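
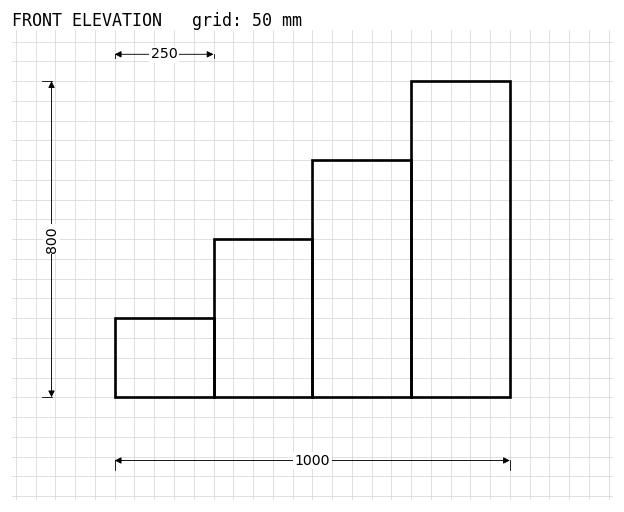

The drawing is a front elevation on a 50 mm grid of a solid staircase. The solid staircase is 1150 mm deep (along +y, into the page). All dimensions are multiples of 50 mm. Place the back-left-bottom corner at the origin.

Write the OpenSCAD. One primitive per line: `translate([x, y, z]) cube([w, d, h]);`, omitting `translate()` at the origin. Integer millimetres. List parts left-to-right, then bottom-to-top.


cube([250, 1150, 200]);
translate([250, 0, 0]) cube([250, 1150, 400]);
translate([500, 0, 0]) cube([250, 1150, 600]);
translate([750, 0, 0]) cube([250, 1150, 800]);


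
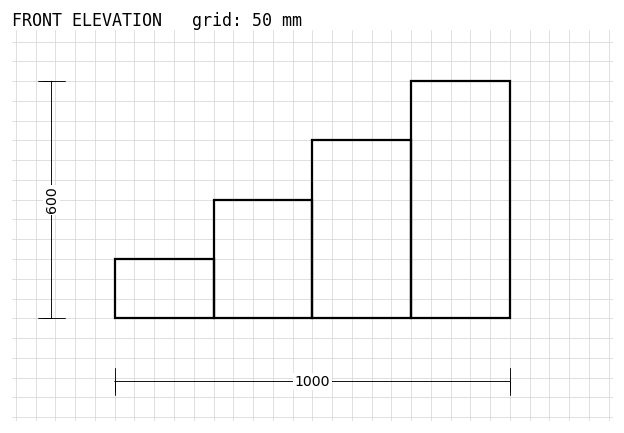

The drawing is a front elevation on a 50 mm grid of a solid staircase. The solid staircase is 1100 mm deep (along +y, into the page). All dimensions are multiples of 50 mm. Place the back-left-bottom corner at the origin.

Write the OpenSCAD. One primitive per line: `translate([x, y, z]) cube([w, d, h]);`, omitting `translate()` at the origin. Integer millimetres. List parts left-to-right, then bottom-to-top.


cube([250, 1100, 150]);
translate([250, 0, 0]) cube([250, 1100, 300]);
translate([500, 0, 0]) cube([250, 1100, 450]);
translate([750, 0, 0]) cube([250, 1100, 600]);


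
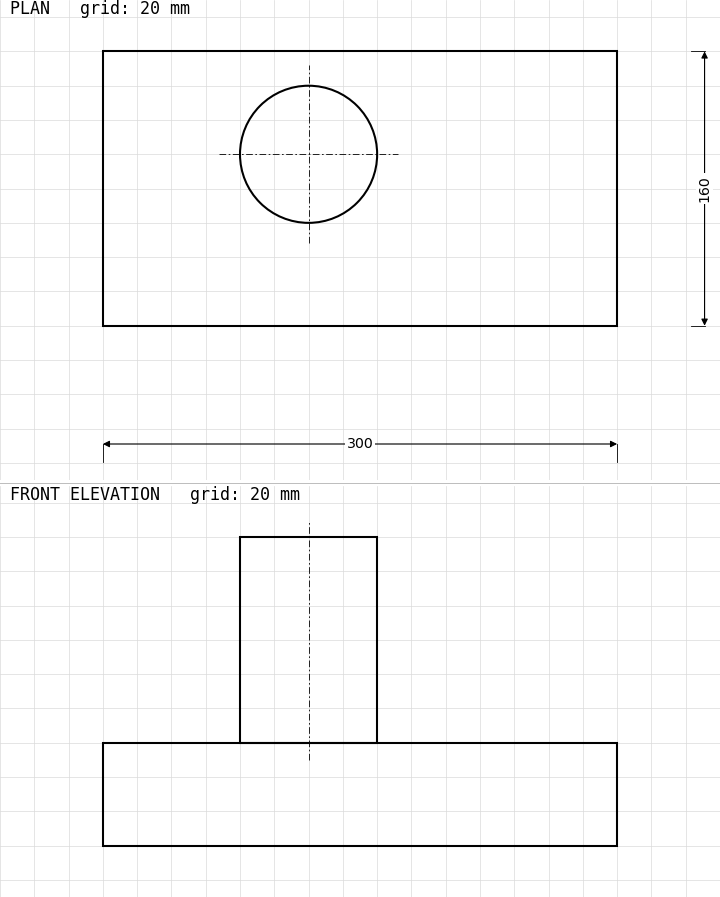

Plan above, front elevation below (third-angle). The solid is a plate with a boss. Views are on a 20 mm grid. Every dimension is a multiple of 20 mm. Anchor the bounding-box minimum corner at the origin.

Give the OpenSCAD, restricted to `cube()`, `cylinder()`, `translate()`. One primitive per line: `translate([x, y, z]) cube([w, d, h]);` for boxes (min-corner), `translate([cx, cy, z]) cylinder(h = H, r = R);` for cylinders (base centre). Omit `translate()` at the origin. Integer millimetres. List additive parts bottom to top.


cube([300, 160, 60]);
translate([120, 100, 60]) cylinder(h = 120, r = 40);


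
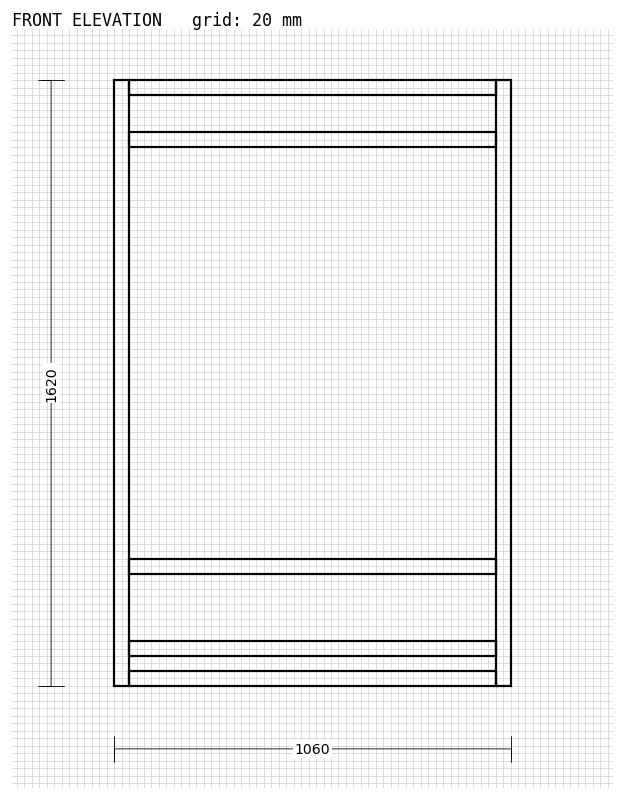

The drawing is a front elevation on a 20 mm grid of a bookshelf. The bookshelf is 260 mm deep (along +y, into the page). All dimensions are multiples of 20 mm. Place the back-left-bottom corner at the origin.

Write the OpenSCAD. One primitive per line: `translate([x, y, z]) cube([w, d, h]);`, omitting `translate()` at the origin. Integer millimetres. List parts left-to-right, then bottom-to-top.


cube([40, 260, 1620]);
translate([40, 0, 0]) cube([980, 260, 40]);
translate([40, 0, 80]) cube([980, 260, 40]);
translate([40, 0, 300]) cube([980, 260, 40]);
translate([40, 0, 1440]) cube([980, 260, 40]);
translate([40, 0, 1580]) cube([980, 260, 40]);
translate([1020, 0, 0]) cube([40, 260, 1620]);


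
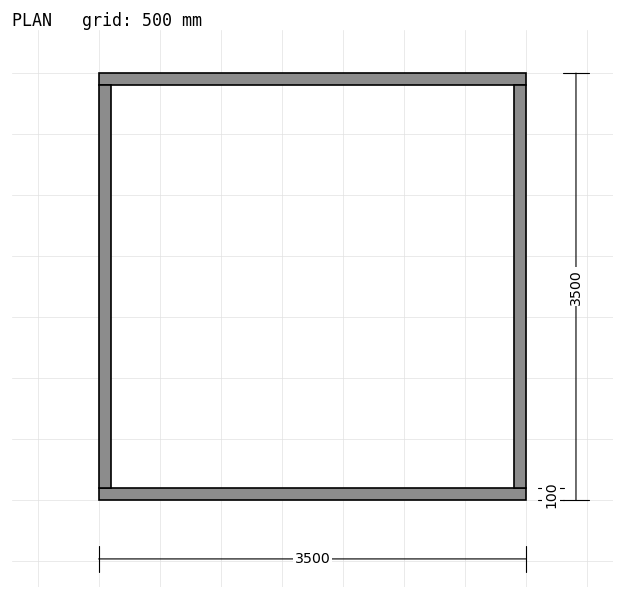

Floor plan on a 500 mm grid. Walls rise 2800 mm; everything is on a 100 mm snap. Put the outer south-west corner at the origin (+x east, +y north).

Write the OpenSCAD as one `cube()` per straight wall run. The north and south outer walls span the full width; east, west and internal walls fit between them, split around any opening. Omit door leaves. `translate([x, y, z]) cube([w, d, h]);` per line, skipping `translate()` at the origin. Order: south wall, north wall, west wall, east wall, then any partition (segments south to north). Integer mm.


cube([3500, 100, 2800]);
translate([0, 3400, 0]) cube([3500, 100, 2800]);
translate([0, 100, 0]) cube([100, 3300, 2800]);
translate([3400, 100, 0]) cube([100, 3300, 2800]);


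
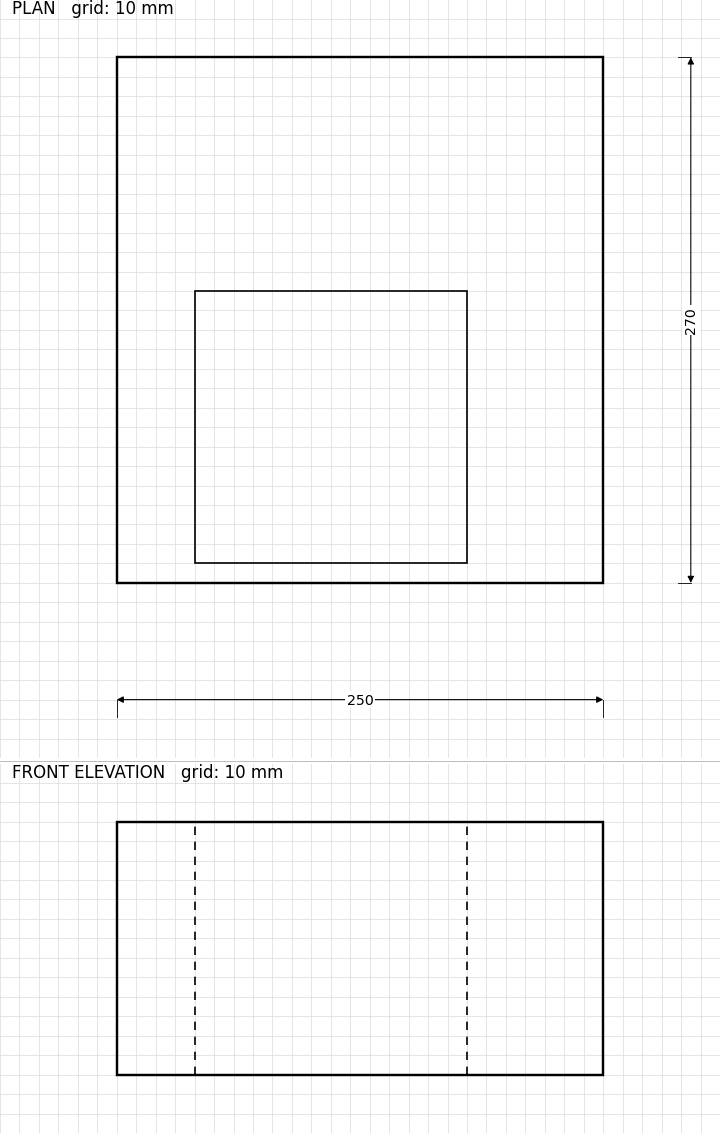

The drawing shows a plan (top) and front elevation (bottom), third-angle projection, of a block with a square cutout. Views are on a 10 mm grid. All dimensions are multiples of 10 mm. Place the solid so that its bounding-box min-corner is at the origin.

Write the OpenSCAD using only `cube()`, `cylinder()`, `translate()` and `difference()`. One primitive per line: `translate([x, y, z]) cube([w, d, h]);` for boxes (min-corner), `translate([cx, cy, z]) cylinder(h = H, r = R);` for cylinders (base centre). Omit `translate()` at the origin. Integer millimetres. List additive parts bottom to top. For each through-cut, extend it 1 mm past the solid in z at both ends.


difference() {
  cube([250, 270, 130]);
  translate([40, 10, -1]) cube([140, 140, 132]);
}


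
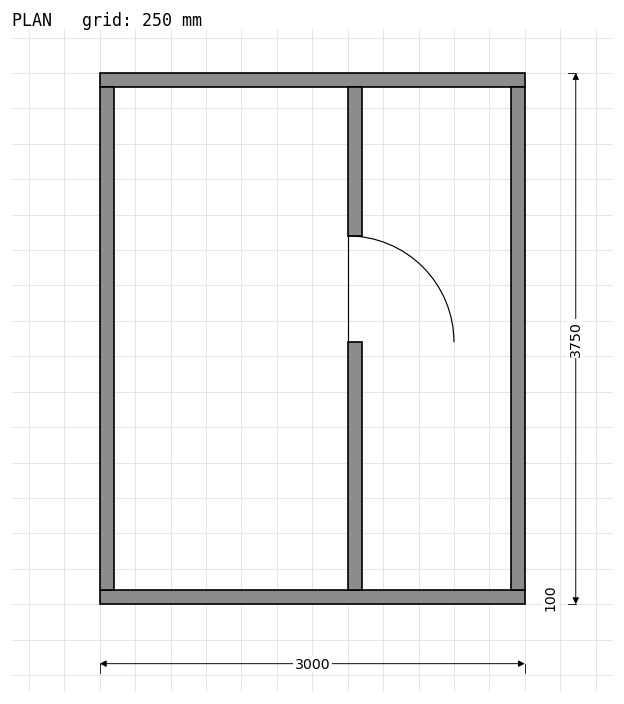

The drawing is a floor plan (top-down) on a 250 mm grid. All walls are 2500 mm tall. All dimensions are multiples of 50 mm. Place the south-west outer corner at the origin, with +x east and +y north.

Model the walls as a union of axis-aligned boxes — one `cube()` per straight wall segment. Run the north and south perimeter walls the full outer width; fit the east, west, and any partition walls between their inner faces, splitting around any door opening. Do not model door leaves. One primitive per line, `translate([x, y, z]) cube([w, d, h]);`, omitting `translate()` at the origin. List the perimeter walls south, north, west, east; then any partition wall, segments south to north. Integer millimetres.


cube([3000, 100, 2500]);
translate([0, 3650, 0]) cube([3000, 100, 2500]);
translate([0, 100, 0]) cube([100, 3550, 2500]);
translate([2900, 100, 0]) cube([100, 3550, 2500]);
translate([1750, 100, 0]) cube([100, 1750, 2500]);
translate([1750, 2600, 0]) cube([100, 1050, 2500]);


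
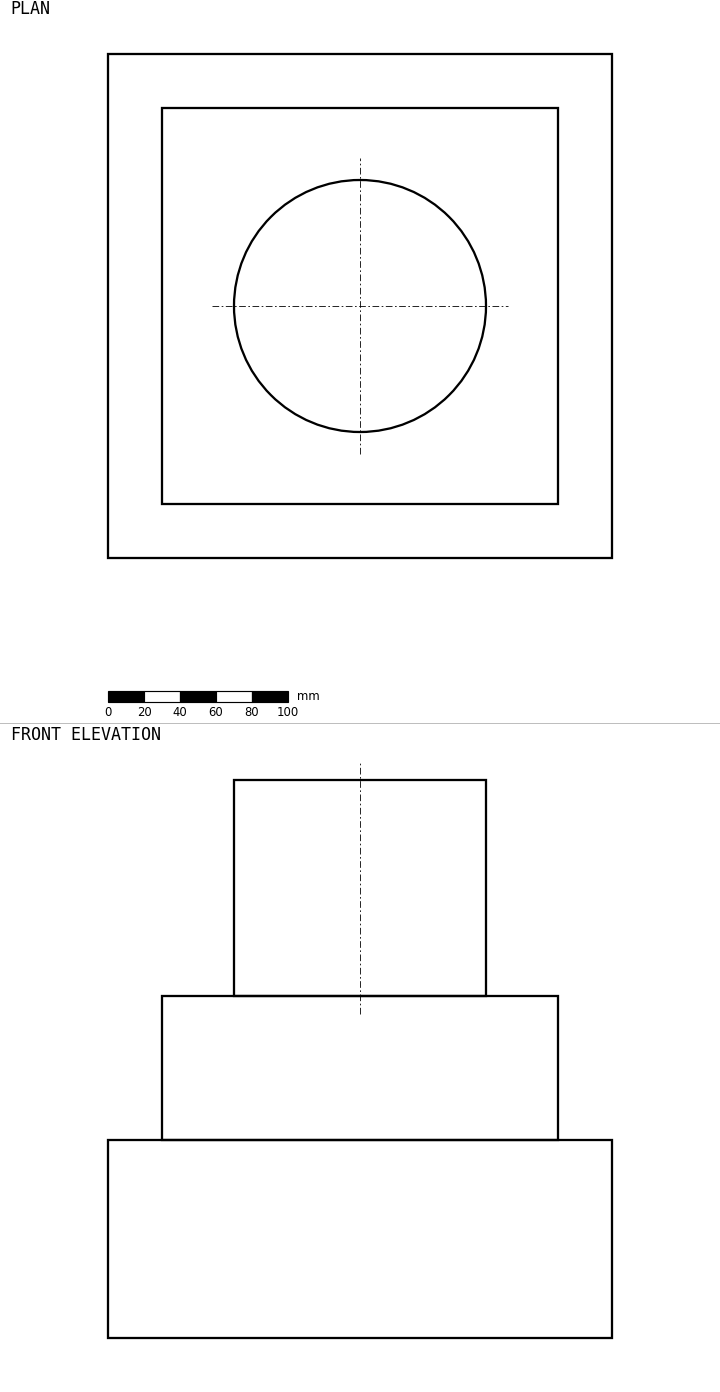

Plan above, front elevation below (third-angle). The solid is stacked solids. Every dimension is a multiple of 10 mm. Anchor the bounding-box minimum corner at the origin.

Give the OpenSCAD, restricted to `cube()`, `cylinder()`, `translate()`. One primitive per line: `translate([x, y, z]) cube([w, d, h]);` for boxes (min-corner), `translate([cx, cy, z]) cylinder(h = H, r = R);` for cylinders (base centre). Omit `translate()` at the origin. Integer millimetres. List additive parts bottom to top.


cube([280, 280, 110]);
translate([30, 30, 110]) cube([220, 220, 80]);
translate([140, 140, 190]) cylinder(h = 120, r = 70);


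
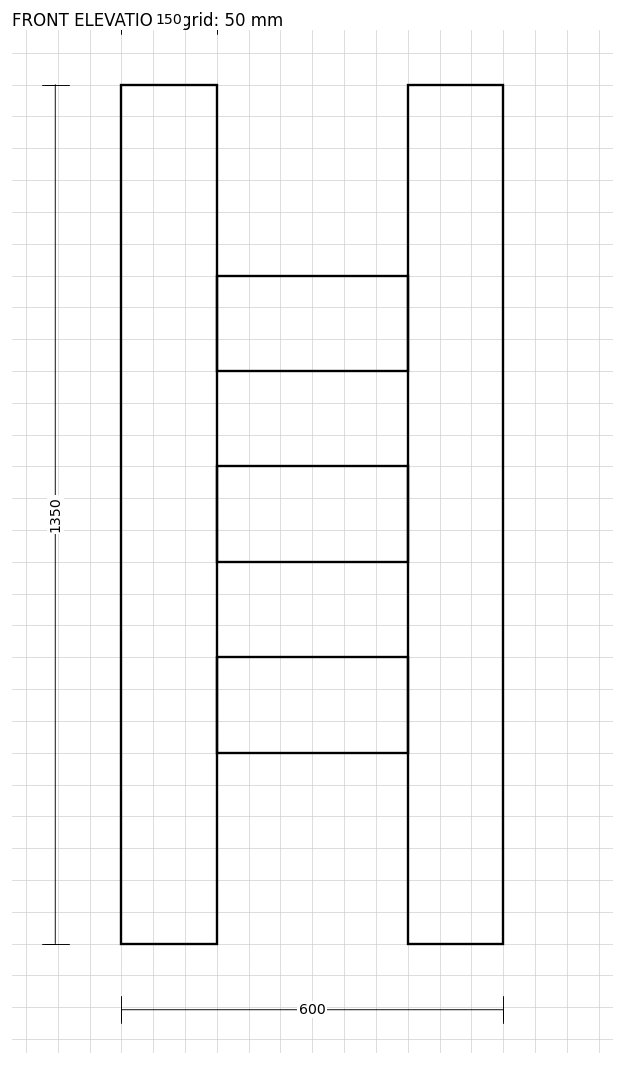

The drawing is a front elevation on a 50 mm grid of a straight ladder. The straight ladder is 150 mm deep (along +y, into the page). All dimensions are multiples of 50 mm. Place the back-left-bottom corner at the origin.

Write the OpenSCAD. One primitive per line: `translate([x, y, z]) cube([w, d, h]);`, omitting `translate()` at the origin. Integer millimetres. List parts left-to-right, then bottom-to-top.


cube([150, 150, 1350]);
translate([150, 0, 300]) cube([300, 150, 150]);
translate([150, 0, 600]) cube([300, 150, 150]);
translate([150, 0, 900]) cube([300, 150, 150]);
translate([450, 0, 0]) cube([150, 150, 1350]);


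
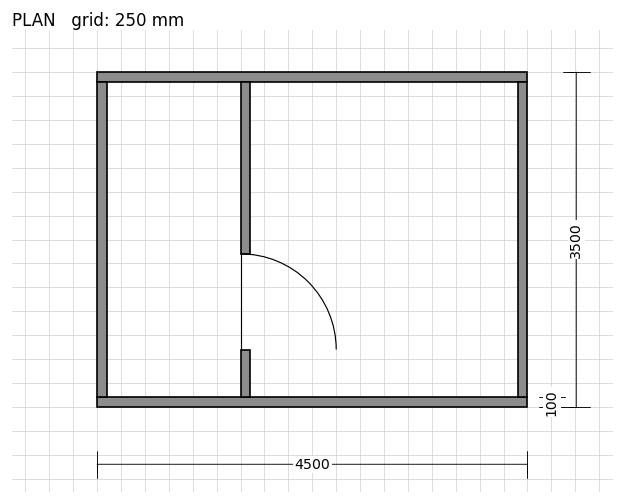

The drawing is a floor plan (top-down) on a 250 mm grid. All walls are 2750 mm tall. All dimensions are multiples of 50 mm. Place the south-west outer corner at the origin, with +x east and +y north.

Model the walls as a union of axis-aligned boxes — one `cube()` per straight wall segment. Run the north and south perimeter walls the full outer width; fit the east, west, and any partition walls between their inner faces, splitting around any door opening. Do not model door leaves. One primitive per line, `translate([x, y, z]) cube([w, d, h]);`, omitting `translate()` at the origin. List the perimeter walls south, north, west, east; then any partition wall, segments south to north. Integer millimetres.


cube([4500, 100, 2750]);
translate([0, 3400, 0]) cube([4500, 100, 2750]);
translate([0, 100, 0]) cube([100, 3300, 2750]);
translate([4400, 100, 0]) cube([100, 3300, 2750]);
translate([1500, 100, 0]) cube([100, 500, 2750]);
translate([1500, 1600, 0]) cube([100, 1800, 2750]);


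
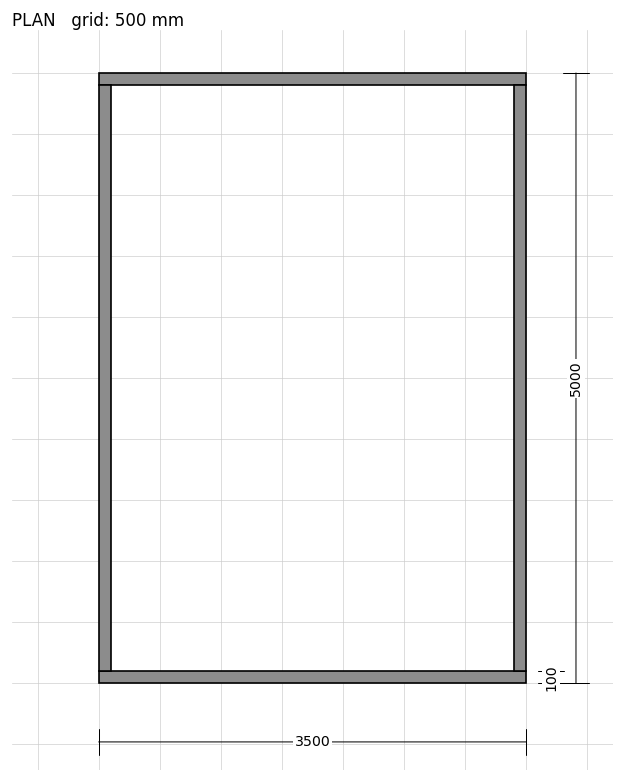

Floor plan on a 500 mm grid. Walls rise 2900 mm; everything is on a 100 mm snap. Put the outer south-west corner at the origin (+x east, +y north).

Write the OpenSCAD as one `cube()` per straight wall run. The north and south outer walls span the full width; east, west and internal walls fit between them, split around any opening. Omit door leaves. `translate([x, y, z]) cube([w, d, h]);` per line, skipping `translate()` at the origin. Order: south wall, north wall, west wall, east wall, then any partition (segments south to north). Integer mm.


cube([3500, 100, 2900]);
translate([0, 4900, 0]) cube([3500, 100, 2900]);
translate([0, 100, 0]) cube([100, 4800, 2900]);
translate([3400, 100, 0]) cube([100, 4800, 2900]);


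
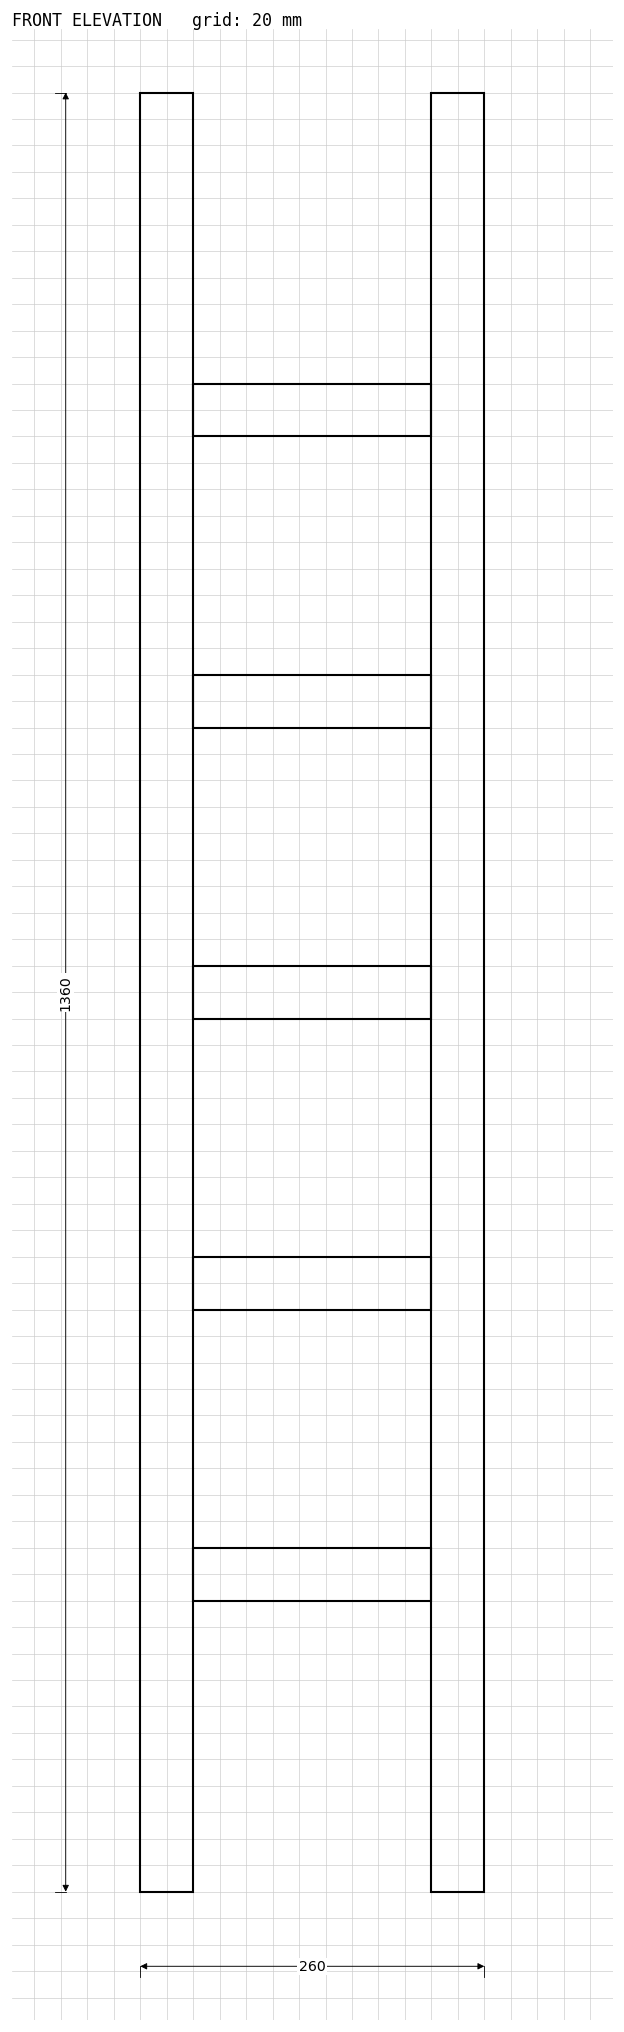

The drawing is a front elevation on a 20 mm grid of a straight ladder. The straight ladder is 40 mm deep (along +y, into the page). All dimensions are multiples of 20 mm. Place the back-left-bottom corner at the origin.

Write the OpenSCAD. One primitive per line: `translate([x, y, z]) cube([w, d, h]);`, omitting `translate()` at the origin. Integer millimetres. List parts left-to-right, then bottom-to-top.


cube([40, 40, 1360]);
translate([40, 0, 220]) cube([180, 40, 40]);
translate([40, 0, 440]) cube([180, 40, 40]);
translate([40, 0, 660]) cube([180, 40, 40]);
translate([40, 0, 880]) cube([180, 40, 40]);
translate([40, 0, 1100]) cube([180, 40, 40]);
translate([220, 0, 0]) cube([40, 40, 1360]);


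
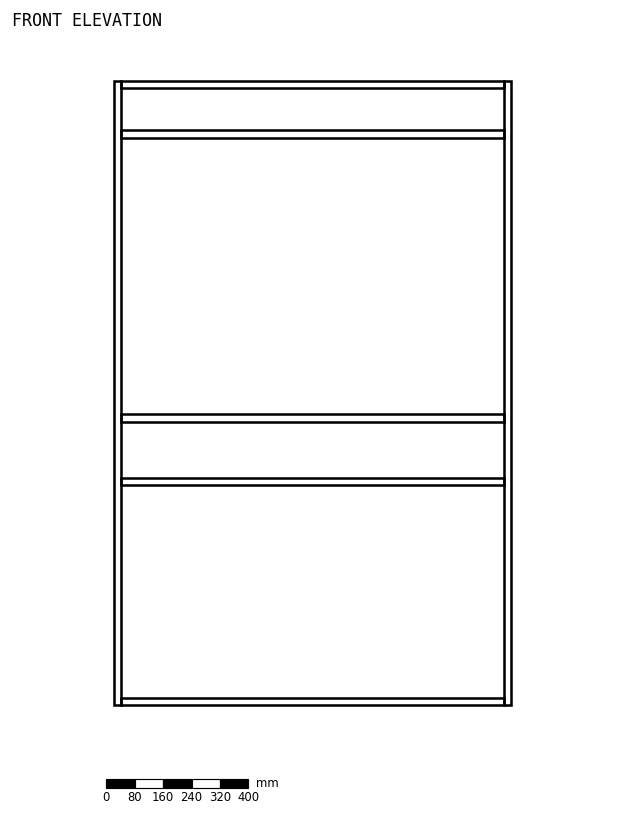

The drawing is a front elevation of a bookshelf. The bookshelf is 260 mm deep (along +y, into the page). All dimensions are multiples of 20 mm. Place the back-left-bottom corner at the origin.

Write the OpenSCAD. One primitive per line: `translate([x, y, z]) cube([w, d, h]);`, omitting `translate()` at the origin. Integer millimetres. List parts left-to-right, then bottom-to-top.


cube([20, 260, 1760]);
translate([20, 0, 0]) cube([1080, 260, 20]);
translate([20, 0, 620]) cube([1080, 260, 20]);
translate([20, 0, 800]) cube([1080, 260, 20]);
translate([20, 0, 1600]) cube([1080, 260, 20]);
translate([20, 0, 1740]) cube([1080, 260, 20]);
translate([1100, 0, 0]) cube([20, 260, 1760]);


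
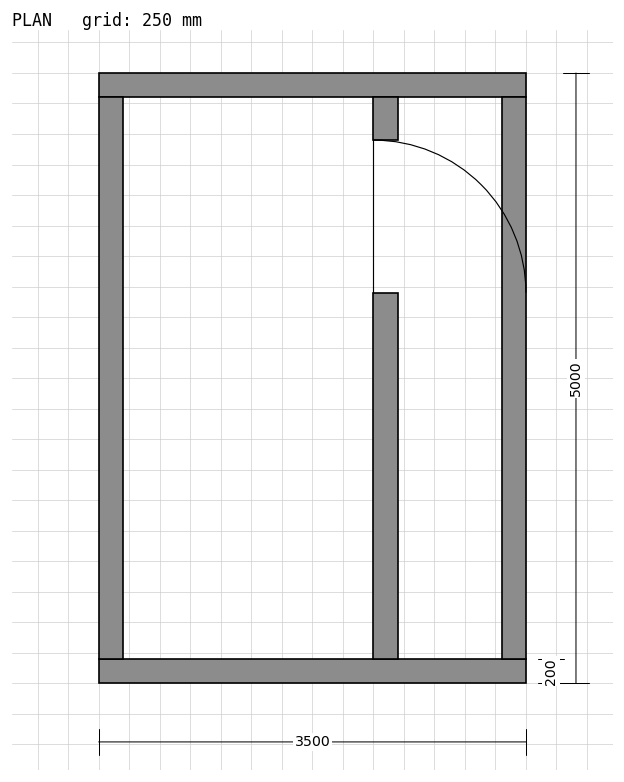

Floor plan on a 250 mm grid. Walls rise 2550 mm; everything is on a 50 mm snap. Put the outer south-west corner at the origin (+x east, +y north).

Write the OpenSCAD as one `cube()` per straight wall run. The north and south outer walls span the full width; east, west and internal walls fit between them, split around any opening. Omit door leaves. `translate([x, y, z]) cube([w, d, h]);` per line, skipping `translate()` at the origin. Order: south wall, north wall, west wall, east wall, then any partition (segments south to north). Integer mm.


cube([3500, 200, 2550]);
translate([0, 4800, 0]) cube([3500, 200, 2550]);
translate([0, 200, 0]) cube([200, 4600, 2550]);
translate([3300, 200, 0]) cube([200, 4600, 2550]);
translate([2250, 200, 0]) cube([200, 3000, 2550]);
translate([2250, 4450, 0]) cube([200, 350, 2550]);


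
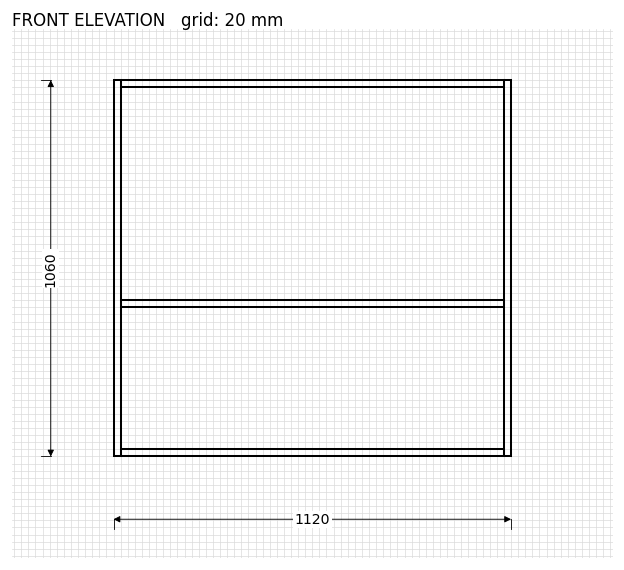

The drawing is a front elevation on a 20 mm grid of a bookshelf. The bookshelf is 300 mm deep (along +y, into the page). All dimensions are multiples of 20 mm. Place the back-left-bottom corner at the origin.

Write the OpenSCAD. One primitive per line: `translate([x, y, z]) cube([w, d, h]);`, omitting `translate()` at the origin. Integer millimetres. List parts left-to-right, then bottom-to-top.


cube([20, 300, 1060]);
translate([20, 0, 0]) cube([1080, 300, 20]);
translate([20, 0, 420]) cube([1080, 300, 20]);
translate([20, 0, 1040]) cube([1080, 300, 20]);
translate([1100, 0, 0]) cube([20, 300, 1060]);


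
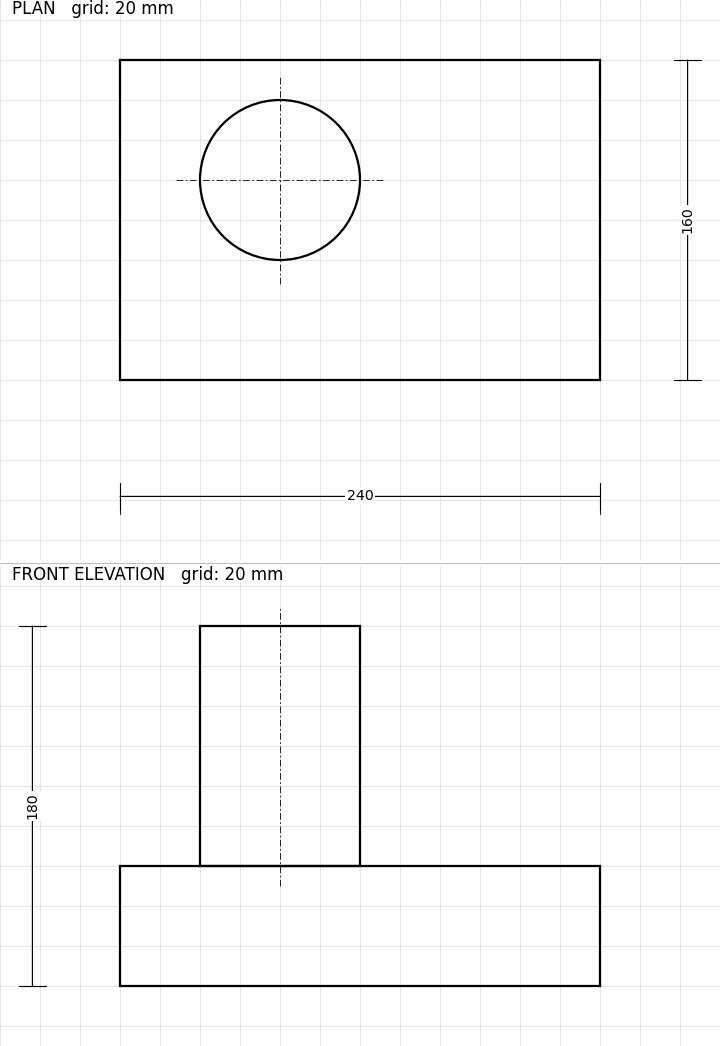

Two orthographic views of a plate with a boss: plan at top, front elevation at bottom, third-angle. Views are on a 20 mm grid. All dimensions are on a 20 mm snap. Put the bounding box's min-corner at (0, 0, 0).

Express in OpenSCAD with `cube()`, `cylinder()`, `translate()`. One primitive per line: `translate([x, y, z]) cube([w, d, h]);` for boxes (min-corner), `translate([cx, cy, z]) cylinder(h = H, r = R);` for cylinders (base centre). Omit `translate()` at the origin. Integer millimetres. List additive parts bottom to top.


cube([240, 160, 60]);
translate([80, 100, 60]) cylinder(h = 120, r = 40);


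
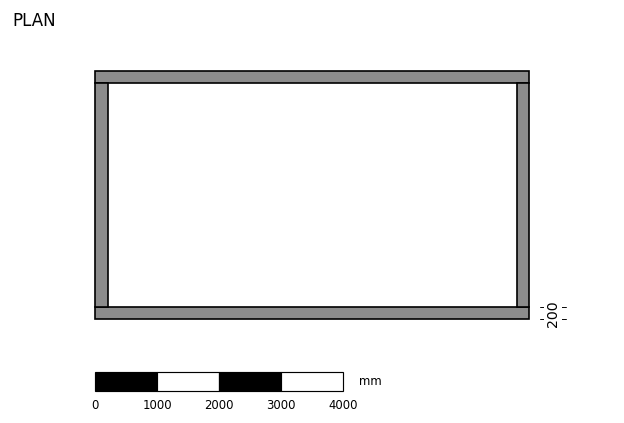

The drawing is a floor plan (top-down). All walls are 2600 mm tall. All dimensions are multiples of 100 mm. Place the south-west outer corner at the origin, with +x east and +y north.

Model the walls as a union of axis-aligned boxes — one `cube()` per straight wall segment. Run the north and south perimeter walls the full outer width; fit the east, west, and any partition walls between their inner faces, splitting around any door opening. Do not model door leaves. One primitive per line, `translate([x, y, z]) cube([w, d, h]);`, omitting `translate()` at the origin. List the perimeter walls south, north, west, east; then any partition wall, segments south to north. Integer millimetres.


cube([7000, 200, 2600]);
translate([0, 3800, 0]) cube([7000, 200, 2600]);
translate([0, 200, 0]) cube([200, 3600, 2600]);
translate([6800, 200, 0]) cube([200, 3600, 2600]);


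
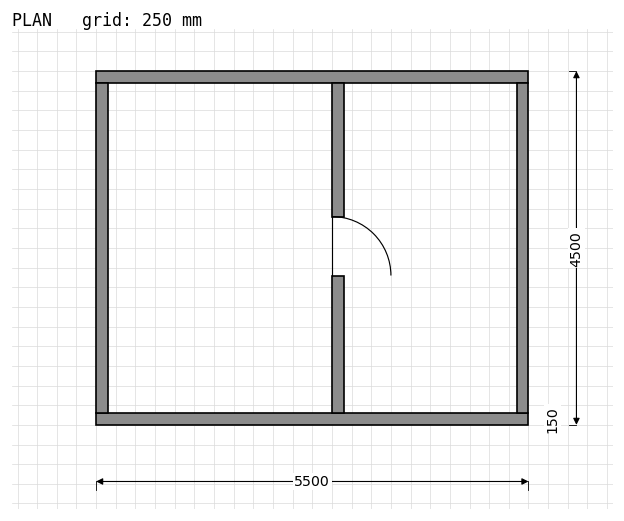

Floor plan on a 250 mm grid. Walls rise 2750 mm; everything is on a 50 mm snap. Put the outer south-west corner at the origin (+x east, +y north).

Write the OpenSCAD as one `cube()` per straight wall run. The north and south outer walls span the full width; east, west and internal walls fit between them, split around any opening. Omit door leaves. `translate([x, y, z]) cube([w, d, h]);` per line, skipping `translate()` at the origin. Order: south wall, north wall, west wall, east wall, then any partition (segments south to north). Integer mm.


cube([5500, 150, 2750]);
translate([0, 4350, 0]) cube([5500, 150, 2750]);
translate([0, 150, 0]) cube([150, 4200, 2750]);
translate([5350, 150, 0]) cube([150, 4200, 2750]);
translate([3000, 150, 0]) cube([150, 1750, 2750]);
translate([3000, 2650, 0]) cube([150, 1700, 2750]);


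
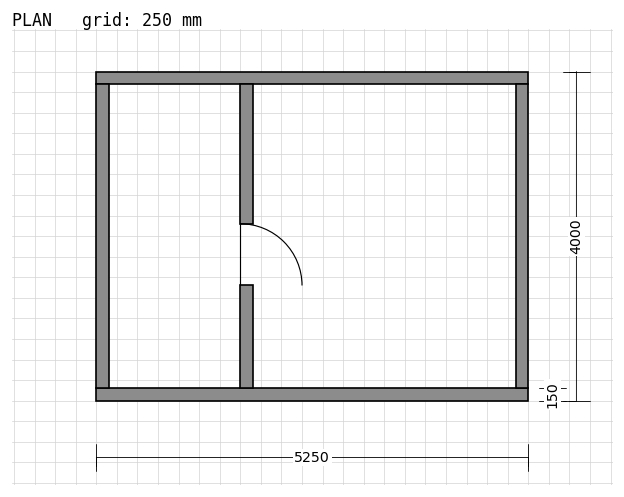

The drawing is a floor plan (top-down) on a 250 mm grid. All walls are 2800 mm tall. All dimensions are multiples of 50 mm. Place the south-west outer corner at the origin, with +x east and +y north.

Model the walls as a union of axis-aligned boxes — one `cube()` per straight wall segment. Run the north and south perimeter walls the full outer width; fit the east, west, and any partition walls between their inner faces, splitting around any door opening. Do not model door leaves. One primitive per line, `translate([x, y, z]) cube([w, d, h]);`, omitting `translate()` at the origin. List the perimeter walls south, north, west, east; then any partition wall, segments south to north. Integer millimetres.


cube([5250, 150, 2800]);
translate([0, 3850, 0]) cube([5250, 150, 2800]);
translate([0, 150, 0]) cube([150, 3700, 2800]);
translate([5100, 150, 0]) cube([150, 3700, 2800]);
translate([1750, 150, 0]) cube([150, 1250, 2800]);
translate([1750, 2150, 0]) cube([150, 1700, 2800]);


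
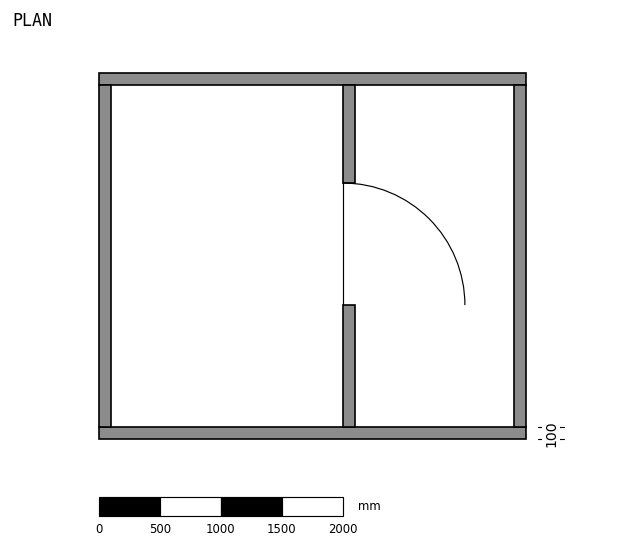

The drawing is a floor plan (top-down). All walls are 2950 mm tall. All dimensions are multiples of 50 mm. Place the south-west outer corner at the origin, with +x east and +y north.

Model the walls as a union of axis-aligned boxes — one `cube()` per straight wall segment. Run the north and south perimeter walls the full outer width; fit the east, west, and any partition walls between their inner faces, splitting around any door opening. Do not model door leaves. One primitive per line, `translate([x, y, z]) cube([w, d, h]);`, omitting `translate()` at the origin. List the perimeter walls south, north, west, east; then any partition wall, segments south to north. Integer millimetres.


cube([3500, 100, 2950]);
translate([0, 2900, 0]) cube([3500, 100, 2950]);
translate([0, 100, 0]) cube([100, 2800, 2950]);
translate([3400, 100, 0]) cube([100, 2800, 2950]);
translate([2000, 100, 0]) cube([100, 1000, 2950]);
translate([2000, 2100, 0]) cube([100, 800, 2950]);


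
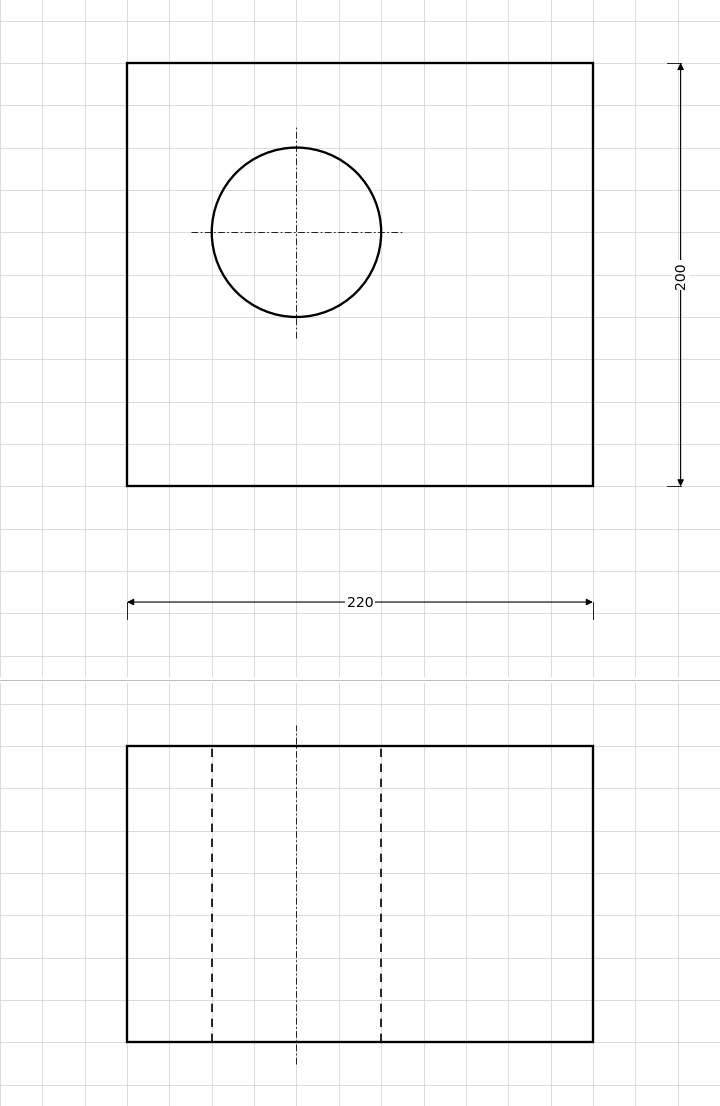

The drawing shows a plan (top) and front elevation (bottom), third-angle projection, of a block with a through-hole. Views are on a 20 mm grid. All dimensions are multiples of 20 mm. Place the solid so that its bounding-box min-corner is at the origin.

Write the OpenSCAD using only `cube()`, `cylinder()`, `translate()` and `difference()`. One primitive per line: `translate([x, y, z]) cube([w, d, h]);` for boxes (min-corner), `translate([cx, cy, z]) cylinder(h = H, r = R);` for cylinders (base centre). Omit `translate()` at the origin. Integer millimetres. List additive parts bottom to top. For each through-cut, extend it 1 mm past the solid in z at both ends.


difference() {
  cube([220, 200, 140]);
  translate([80, 120, -1]) cylinder(h = 142, r = 40);
}


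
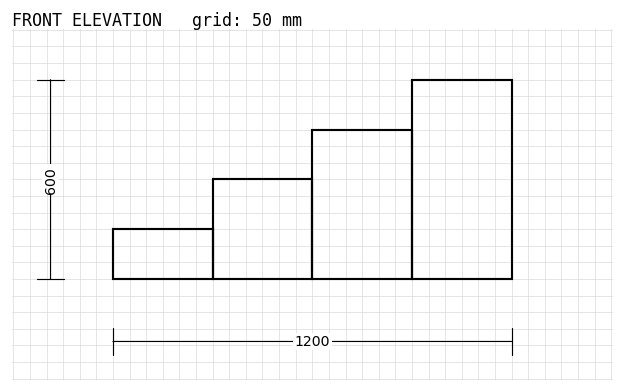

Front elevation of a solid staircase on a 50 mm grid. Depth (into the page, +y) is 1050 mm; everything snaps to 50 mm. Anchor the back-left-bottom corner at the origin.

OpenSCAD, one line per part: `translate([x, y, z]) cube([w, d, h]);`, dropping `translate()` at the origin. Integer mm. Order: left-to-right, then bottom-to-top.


cube([300, 1050, 150]);
translate([300, 0, 0]) cube([300, 1050, 300]);
translate([600, 0, 0]) cube([300, 1050, 450]);
translate([900, 0, 0]) cube([300, 1050, 600]);


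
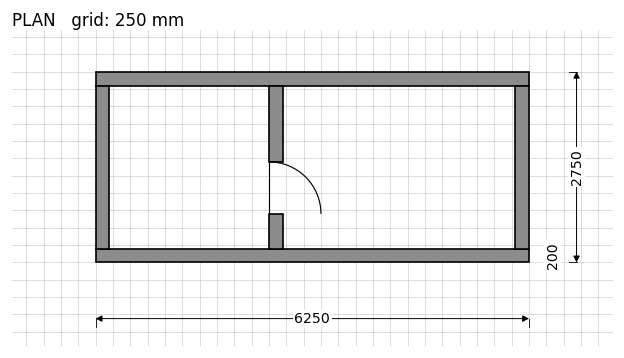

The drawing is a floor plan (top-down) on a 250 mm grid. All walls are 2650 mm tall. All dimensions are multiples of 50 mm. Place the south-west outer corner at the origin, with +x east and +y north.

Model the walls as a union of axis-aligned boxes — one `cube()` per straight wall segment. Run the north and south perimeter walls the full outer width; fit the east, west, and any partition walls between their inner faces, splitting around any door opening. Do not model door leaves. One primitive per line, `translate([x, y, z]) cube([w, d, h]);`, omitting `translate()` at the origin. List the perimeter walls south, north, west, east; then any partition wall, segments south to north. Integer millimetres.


cube([6250, 200, 2650]);
translate([0, 2550, 0]) cube([6250, 200, 2650]);
translate([0, 200, 0]) cube([200, 2350, 2650]);
translate([6050, 200, 0]) cube([200, 2350, 2650]);
translate([2500, 200, 0]) cube([200, 500, 2650]);
translate([2500, 1450, 0]) cube([200, 1100, 2650]);


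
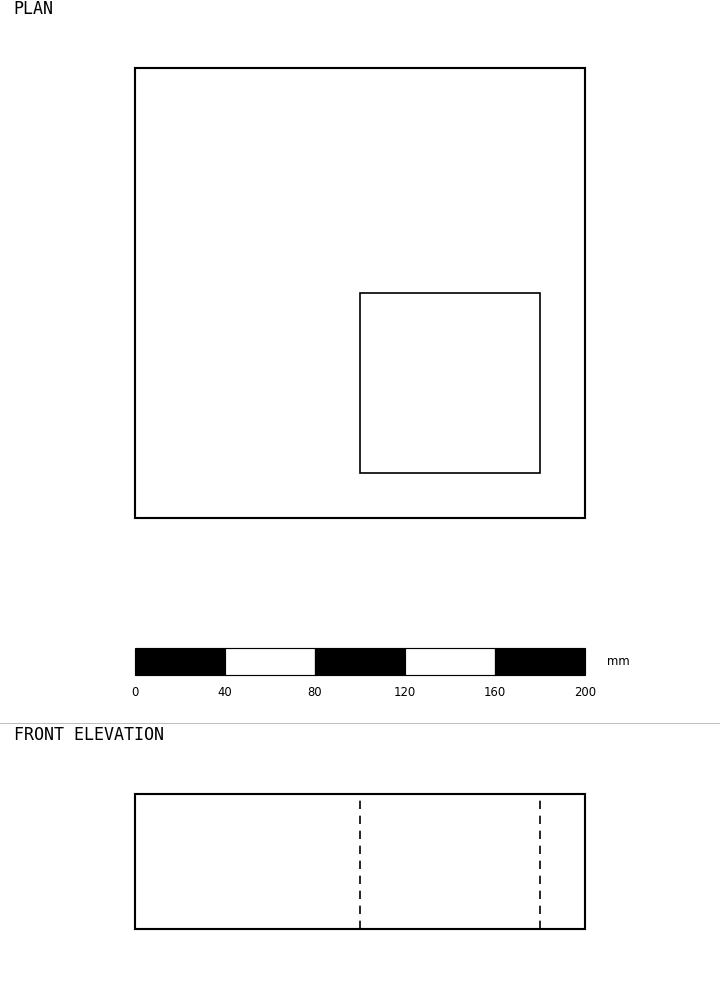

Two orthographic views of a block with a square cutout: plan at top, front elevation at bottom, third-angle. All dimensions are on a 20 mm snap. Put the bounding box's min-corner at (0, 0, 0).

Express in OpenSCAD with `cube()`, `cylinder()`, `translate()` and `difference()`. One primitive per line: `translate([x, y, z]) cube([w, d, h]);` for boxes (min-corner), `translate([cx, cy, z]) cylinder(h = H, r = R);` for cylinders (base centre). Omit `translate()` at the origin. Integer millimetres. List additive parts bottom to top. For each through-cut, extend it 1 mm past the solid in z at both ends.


difference() {
  cube([200, 200, 60]);
  translate([100, 20, -1]) cube([80, 80, 62]);
}


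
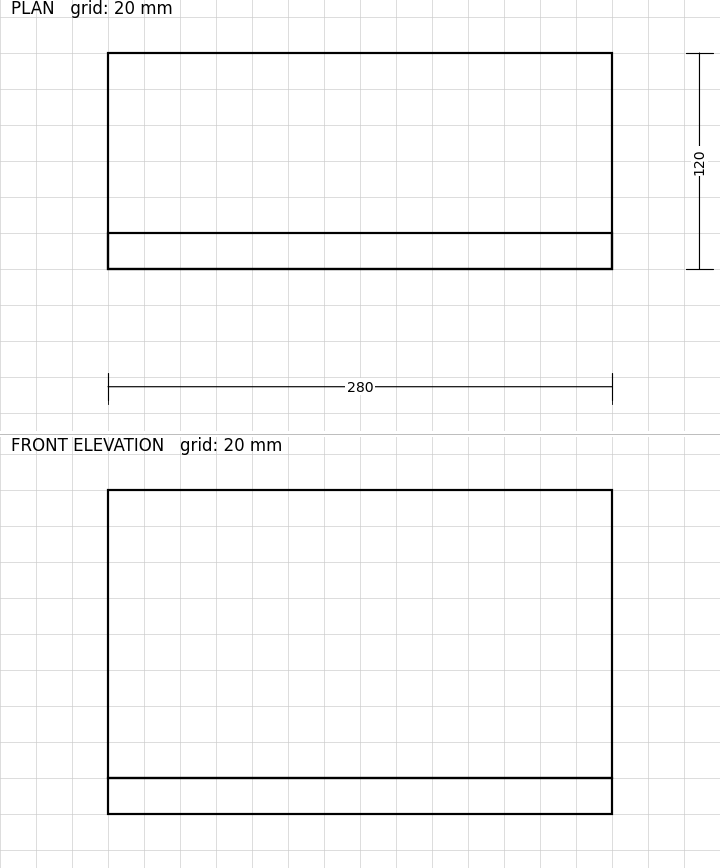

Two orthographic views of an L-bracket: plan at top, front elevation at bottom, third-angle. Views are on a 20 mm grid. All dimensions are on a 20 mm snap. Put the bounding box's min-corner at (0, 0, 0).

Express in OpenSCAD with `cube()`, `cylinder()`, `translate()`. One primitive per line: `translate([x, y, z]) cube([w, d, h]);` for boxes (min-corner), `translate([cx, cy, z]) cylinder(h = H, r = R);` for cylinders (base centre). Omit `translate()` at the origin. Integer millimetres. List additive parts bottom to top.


cube([280, 120, 20]);
translate([0, 0, 20]) cube([280, 20, 160]);


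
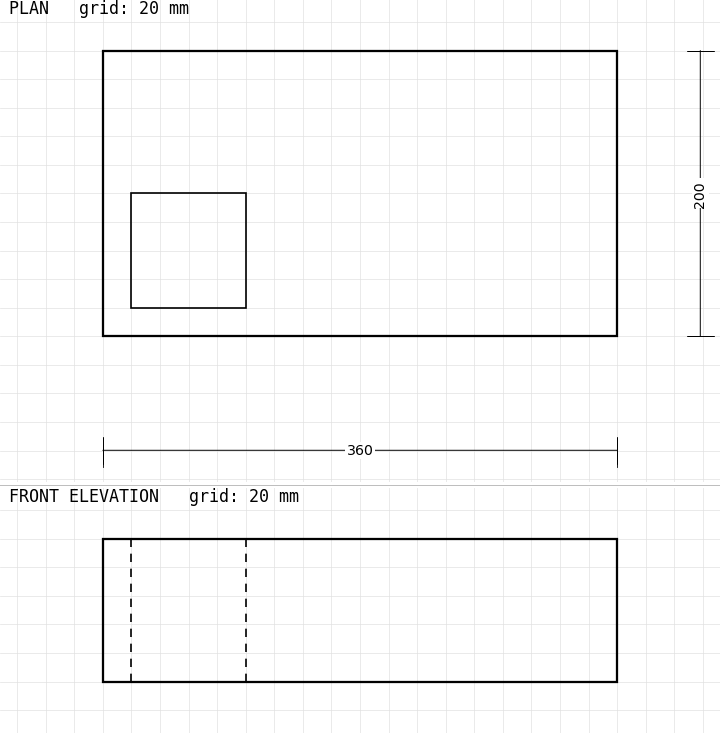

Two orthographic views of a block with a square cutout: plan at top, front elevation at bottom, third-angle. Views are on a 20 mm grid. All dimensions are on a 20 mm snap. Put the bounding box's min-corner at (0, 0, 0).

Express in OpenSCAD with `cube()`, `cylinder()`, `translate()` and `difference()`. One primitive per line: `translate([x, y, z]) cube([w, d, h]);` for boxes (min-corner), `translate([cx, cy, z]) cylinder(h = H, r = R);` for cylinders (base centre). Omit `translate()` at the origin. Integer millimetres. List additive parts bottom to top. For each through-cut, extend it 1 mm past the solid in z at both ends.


difference() {
  cube([360, 200, 100]);
  translate([20, 20, -1]) cube([80, 80, 102]);
}


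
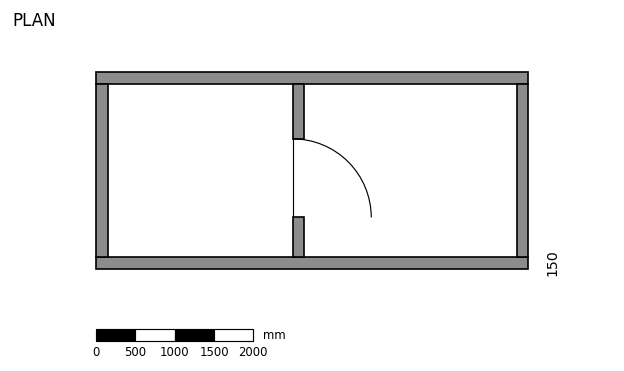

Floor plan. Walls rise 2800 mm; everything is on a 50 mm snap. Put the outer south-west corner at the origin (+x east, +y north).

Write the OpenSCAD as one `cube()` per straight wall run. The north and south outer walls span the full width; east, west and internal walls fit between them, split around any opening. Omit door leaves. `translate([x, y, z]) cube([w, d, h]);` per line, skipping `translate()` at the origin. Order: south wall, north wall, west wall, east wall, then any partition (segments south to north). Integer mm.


cube([5500, 150, 2800]);
translate([0, 2350, 0]) cube([5500, 150, 2800]);
translate([0, 150, 0]) cube([150, 2200, 2800]);
translate([5350, 150, 0]) cube([150, 2200, 2800]);
translate([2500, 150, 0]) cube([150, 500, 2800]);
translate([2500, 1650, 0]) cube([150, 700, 2800]);


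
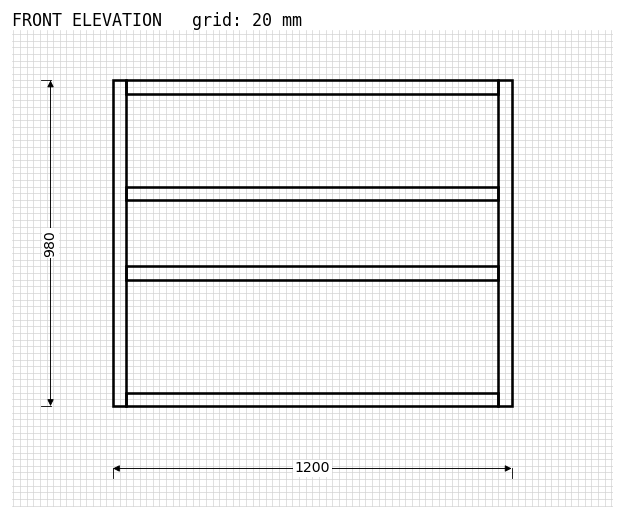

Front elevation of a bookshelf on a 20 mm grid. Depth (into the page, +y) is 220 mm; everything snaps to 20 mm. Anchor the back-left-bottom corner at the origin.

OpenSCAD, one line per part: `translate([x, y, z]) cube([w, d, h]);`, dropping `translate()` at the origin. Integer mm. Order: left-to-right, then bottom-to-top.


cube([40, 220, 980]);
translate([40, 0, 0]) cube([1120, 220, 40]);
translate([40, 0, 380]) cube([1120, 220, 40]);
translate([40, 0, 620]) cube([1120, 220, 40]);
translate([40, 0, 940]) cube([1120, 220, 40]);
translate([1160, 0, 0]) cube([40, 220, 980]);


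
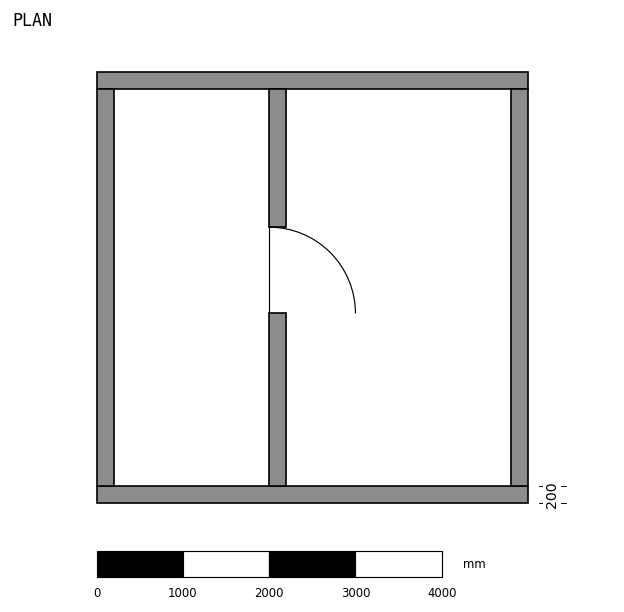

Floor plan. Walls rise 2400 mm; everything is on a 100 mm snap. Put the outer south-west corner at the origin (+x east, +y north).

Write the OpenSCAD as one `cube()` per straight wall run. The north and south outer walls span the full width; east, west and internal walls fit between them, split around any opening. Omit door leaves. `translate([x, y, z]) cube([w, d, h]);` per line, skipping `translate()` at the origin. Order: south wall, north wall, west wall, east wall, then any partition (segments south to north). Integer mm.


cube([5000, 200, 2400]);
translate([0, 4800, 0]) cube([5000, 200, 2400]);
translate([0, 200, 0]) cube([200, 4600, 2400]);
translate([4800, 200, 0]) cube([200, 4600, 2400]);
translate([2000, 200, 0]) cube([200, 2000, 2400]);
translate([2000, 3200, 0]) cube([200, 1600, 2400]);


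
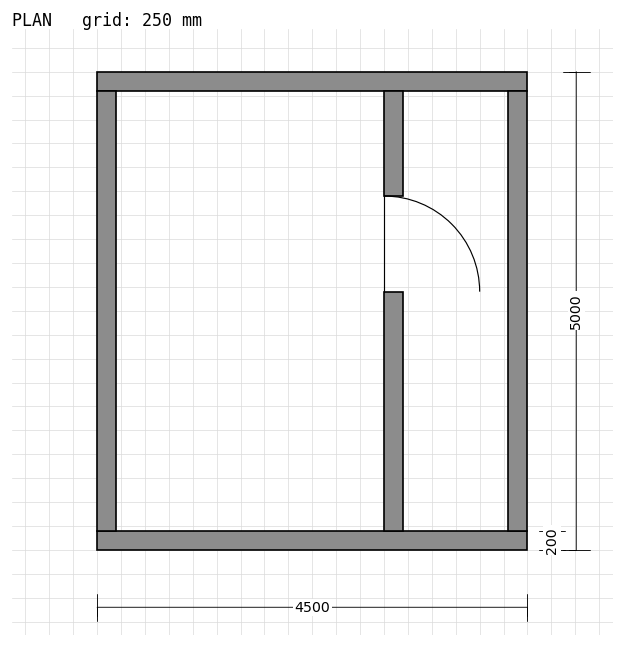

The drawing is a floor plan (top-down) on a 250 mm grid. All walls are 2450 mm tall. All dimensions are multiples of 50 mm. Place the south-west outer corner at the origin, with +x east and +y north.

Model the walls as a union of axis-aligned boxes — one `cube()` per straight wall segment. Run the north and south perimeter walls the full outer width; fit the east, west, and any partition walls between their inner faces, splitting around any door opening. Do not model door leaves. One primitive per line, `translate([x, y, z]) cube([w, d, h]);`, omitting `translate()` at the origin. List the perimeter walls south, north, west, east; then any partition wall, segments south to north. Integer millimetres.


cube([4500, 200, 2450]);
translate([0, 4800, 0]) cube([4500, 200, 2450]);
translate([0, 200, 0]) cube([200, 4600, 2450]);
translate([4300, 200, 0]) cube([200, 4600, 2450]);
translate([3000, 200, 0]) cube([200, 2500, 2450]);
translate([3000, 3700, 0]) cube([200, 1100, 2450]);


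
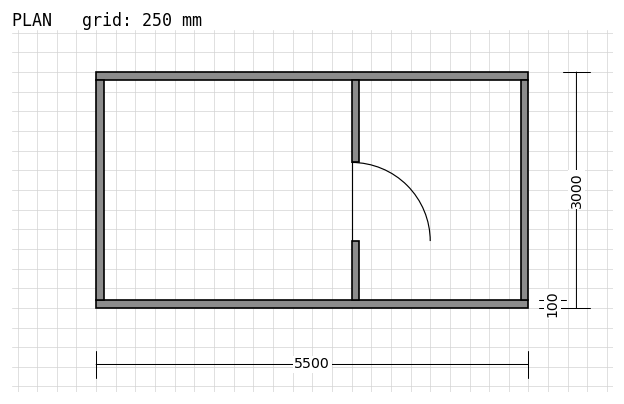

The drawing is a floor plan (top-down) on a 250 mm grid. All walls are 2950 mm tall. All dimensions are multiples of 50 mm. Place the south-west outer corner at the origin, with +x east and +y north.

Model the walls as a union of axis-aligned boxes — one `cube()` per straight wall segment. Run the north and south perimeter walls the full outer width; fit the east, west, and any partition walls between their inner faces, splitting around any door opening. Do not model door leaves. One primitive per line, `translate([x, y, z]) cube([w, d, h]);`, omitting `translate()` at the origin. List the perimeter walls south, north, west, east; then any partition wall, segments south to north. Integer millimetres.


cube([5500, 100, 2950]);
translate([0, 2900, 0]) cube([5500, 100, 2950]);
translate([0, 100, 0]) cube([100, 2800, 2950]);
translate([5400, 100, 0]) cube([100, 2800, 2950]);
translate([3250, 100, 0]) cube([100, 750, 2950]);
translate([3250, 1850, 0]) cube([100, 1050, 2950]);


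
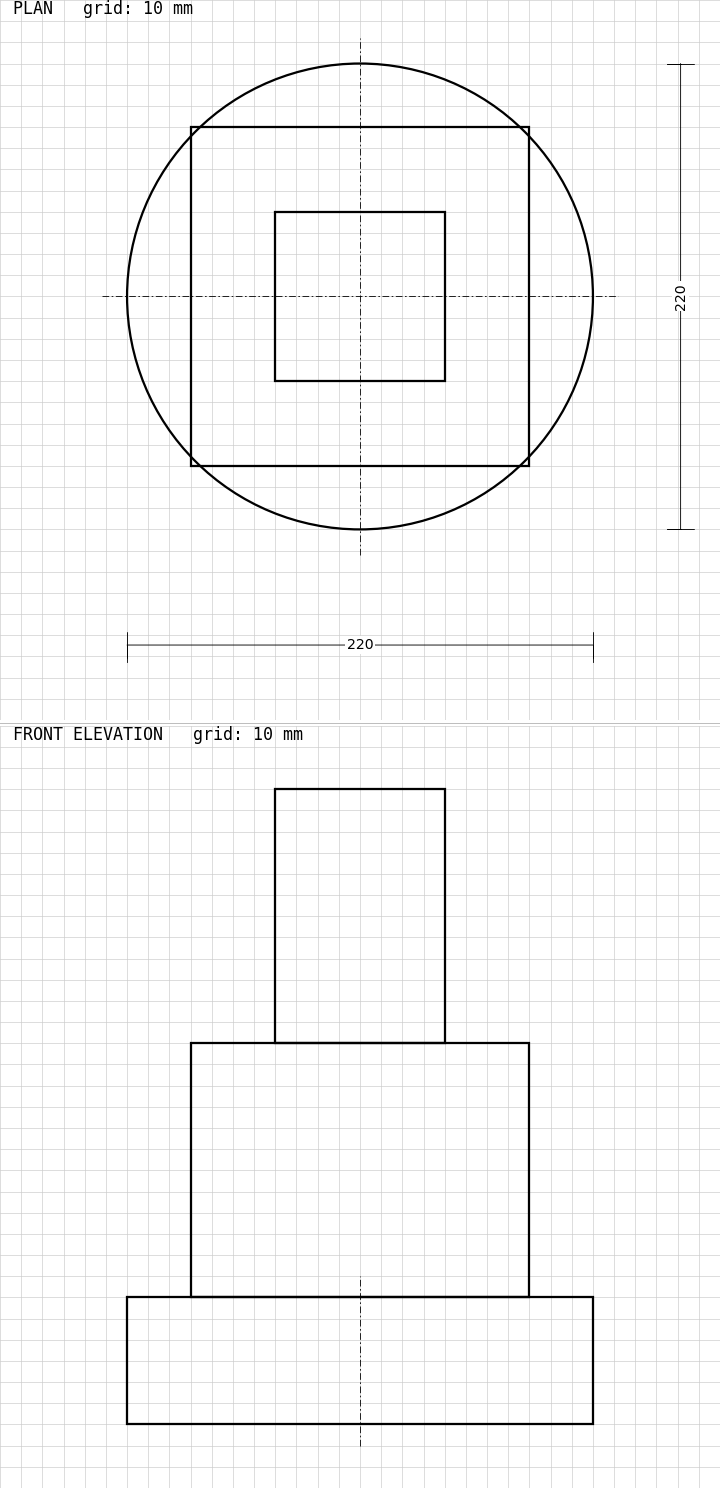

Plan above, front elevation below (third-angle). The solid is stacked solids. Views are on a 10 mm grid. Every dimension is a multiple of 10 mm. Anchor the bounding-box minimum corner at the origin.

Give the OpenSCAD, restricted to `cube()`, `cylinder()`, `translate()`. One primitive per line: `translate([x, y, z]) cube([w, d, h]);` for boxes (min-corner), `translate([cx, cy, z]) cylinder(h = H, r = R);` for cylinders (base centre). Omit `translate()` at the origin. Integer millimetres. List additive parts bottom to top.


translate([110, 110, 0]) cylinder(h = 60, r = 110);
translate([30, 30, 60]) cube([160, 160, 120]);
translate([70, 70, 180]) cube([80, 80, 120]);


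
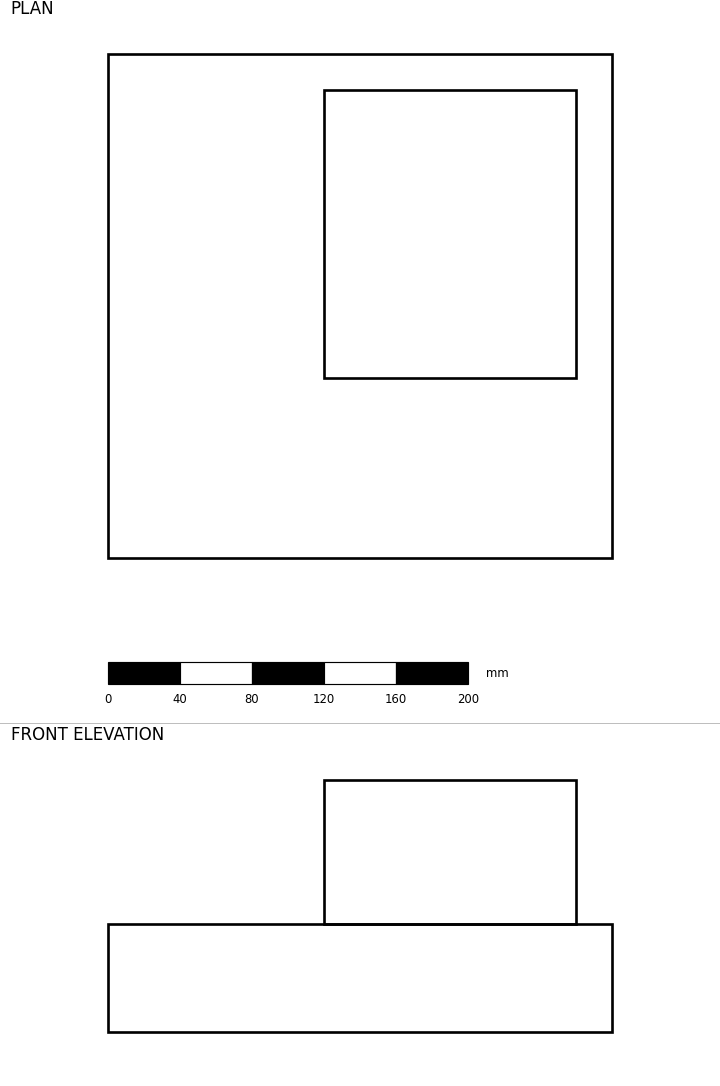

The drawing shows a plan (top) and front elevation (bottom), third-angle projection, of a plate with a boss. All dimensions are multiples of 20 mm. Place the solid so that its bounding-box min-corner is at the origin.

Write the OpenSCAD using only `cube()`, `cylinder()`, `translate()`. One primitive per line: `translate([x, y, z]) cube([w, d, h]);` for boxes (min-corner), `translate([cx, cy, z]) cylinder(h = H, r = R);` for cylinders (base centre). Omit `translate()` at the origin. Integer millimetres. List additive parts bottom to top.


cube([280, 280, 60]);
translate([120, 100, 60]) cube([140, 160, 80]);


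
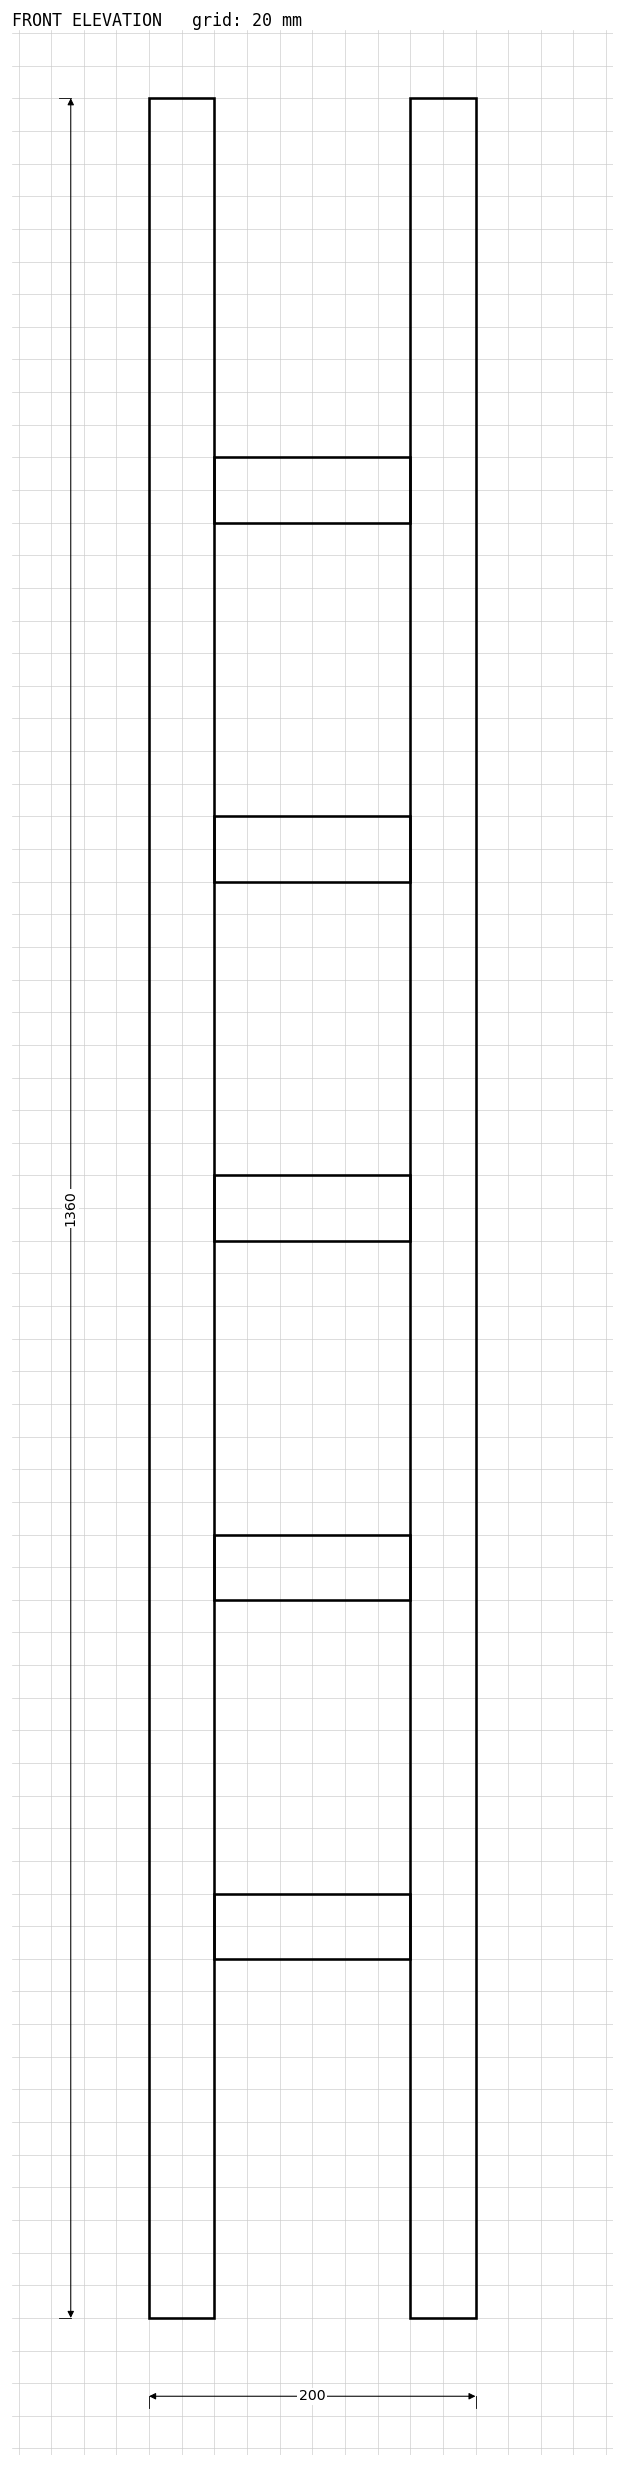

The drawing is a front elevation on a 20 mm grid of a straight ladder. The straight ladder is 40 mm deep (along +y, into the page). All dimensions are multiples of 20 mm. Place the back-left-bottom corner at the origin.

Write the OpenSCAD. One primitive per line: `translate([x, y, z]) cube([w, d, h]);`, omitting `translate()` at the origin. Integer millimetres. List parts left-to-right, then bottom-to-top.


cube([40, 40, 1360]);
translate([40, 0, 220]) cube([120, 40, 40]);
translate([40, 0, 440]) cube([120, 40, 40]);
translate([40, 0, 660]) cube([120, 40, 40]);
translate([40, 0, 880]) cube([120, 40, 40]);
translate([40, 0, 1100]) cube([120, 40, 40]);
translate([160, 0, 0]) cube([40, 40, 1360]);


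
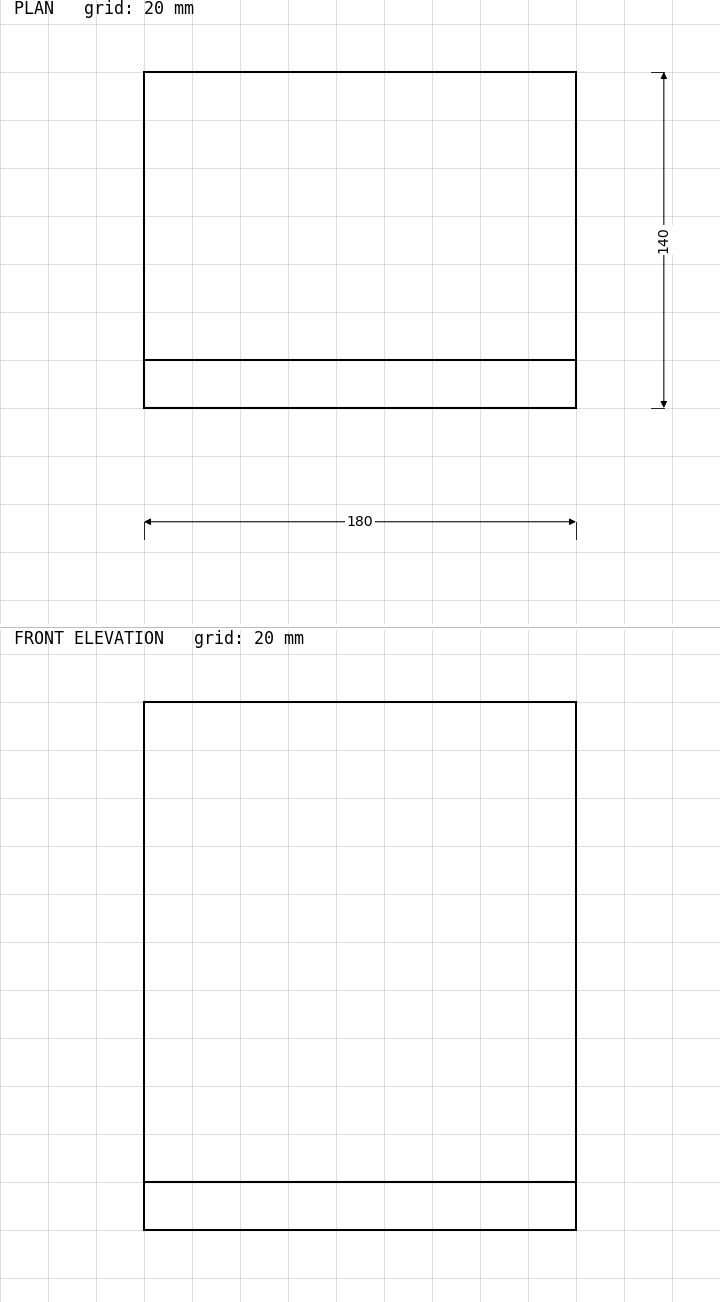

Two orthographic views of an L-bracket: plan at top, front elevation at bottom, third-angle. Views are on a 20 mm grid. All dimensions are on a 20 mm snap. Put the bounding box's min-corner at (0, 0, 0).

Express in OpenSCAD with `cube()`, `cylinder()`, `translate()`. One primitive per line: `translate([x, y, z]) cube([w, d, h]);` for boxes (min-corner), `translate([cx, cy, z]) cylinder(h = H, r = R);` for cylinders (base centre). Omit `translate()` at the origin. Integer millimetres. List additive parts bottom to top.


cube([180, 140, 20]);
translate([0, 0, 20]) cube([180, 20, 200]);


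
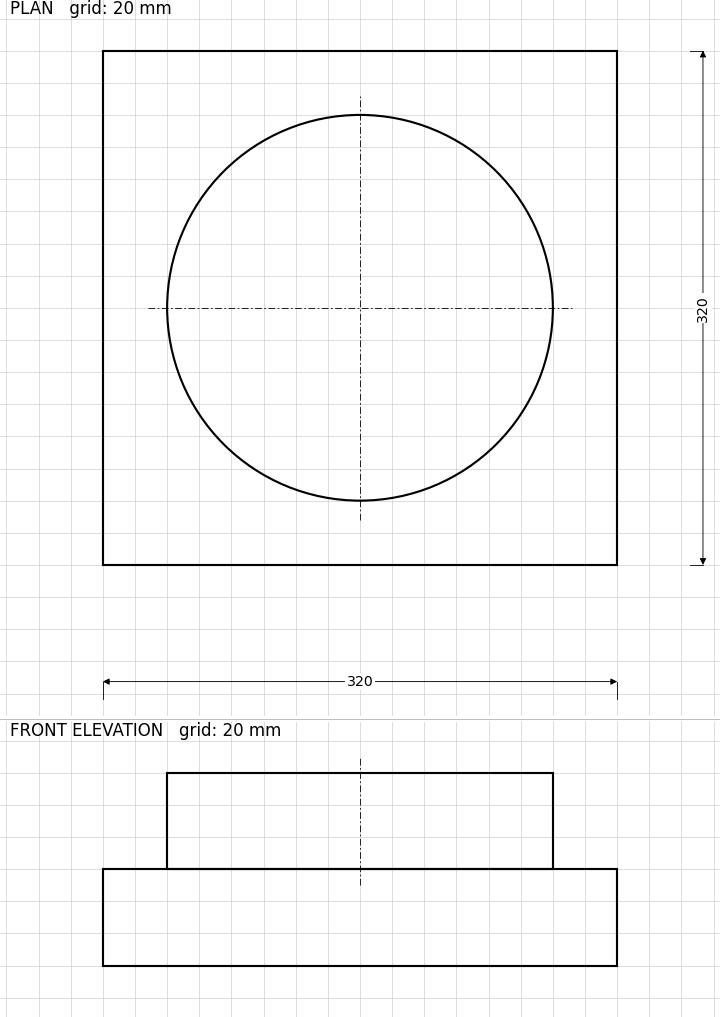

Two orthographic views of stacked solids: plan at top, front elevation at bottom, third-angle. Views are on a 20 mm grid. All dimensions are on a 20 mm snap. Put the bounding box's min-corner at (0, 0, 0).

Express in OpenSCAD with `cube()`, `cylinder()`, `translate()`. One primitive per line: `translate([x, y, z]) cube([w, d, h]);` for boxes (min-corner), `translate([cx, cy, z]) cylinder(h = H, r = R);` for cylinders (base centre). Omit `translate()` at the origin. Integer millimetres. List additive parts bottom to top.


cube([320, 320, 60]);
translate([160, 160, 60]) cylinder(h = 60, r = 120);


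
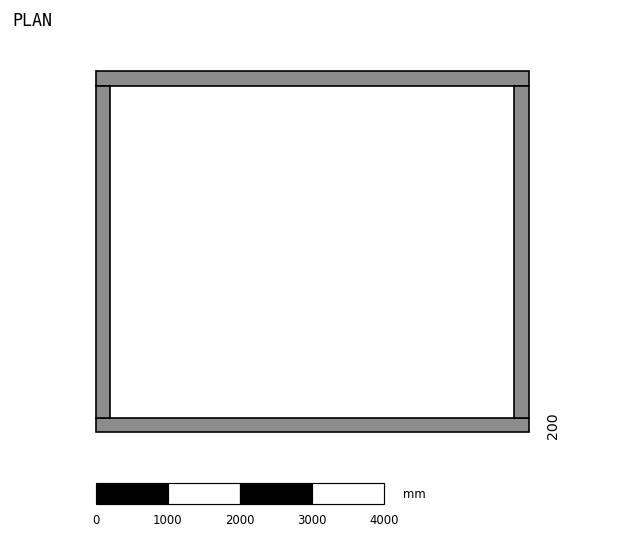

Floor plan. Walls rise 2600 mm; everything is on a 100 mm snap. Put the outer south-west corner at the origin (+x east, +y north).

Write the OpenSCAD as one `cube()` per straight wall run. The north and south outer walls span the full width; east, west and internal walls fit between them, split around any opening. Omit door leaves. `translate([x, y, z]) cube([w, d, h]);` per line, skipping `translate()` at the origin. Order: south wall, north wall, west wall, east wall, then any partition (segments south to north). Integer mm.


cube([6000, 200, 2600]);
translate([0, 4800, 0]) cube([6000, 200, 2600]);
translate([0, 200, 0]) cube([200, 4600, 2600]);
translate([5800, 200, 0]) cube([200, 4600, 2600]);


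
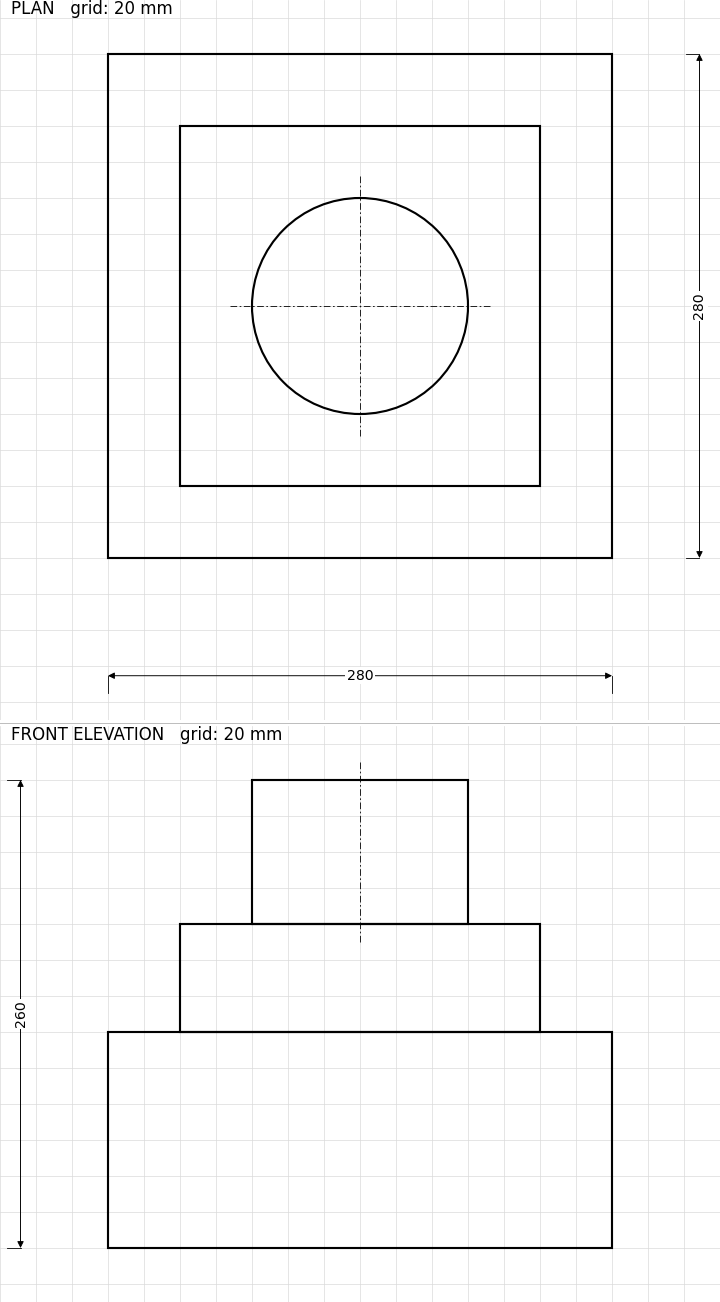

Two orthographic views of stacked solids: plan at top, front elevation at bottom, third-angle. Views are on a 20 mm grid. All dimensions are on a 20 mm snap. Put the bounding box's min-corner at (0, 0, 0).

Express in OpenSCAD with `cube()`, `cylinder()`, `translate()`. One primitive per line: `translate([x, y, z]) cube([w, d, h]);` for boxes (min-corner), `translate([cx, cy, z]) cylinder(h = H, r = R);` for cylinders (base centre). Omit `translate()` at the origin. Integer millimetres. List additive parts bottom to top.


cube([280, 280, 120]);
translate([40, 40, 120]) cube([200, 200, 60]);
translate([140, 140, 180]) cylinder(h = 80, r = 60);
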